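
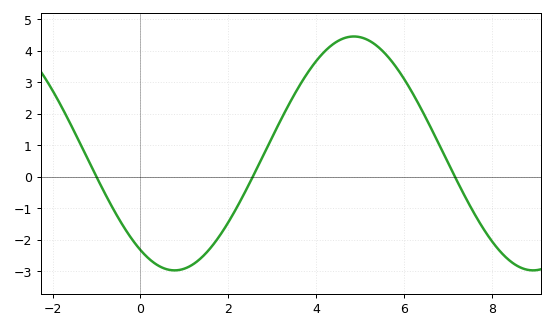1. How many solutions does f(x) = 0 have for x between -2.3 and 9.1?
3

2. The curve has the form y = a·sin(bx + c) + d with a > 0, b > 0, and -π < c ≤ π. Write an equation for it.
y = 3.71sin(0.77x - 2.2) + 0.74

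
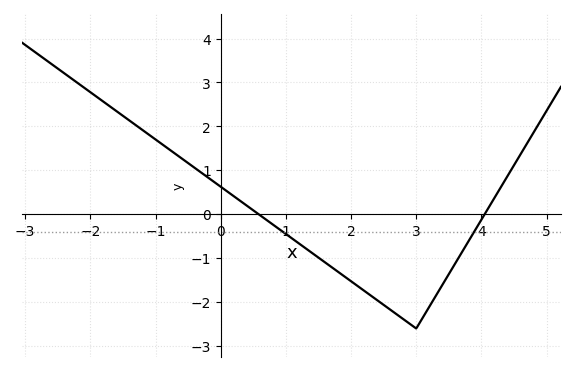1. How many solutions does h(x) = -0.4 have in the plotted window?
2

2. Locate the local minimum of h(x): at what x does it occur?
3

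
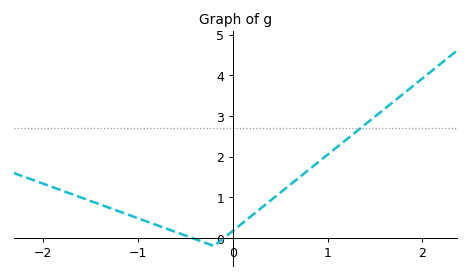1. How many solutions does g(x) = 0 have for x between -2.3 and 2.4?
2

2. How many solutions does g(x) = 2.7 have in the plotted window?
1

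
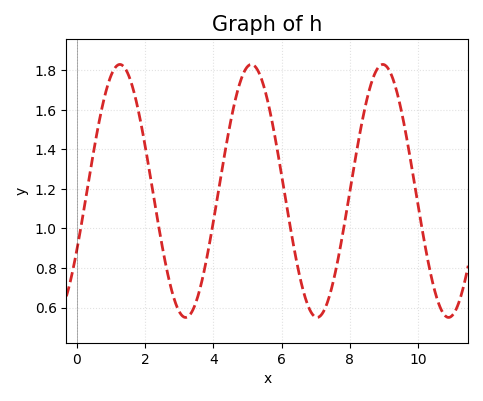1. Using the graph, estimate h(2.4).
1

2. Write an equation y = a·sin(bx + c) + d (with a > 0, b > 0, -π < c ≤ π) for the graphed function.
y = 0.64sin(1.6x - 0.48) + 1.19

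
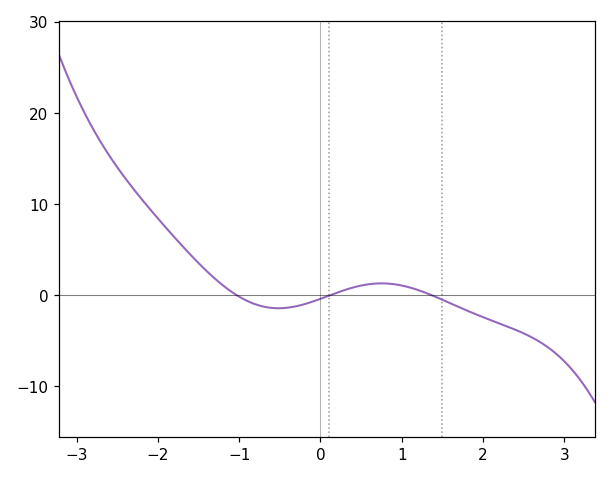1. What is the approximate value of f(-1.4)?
3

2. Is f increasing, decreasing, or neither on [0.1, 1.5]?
neither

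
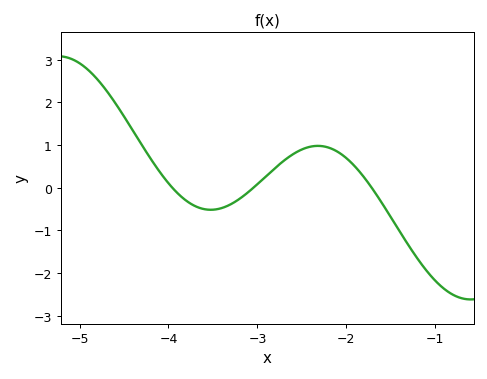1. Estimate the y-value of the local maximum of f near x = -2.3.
1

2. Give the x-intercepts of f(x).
-4, -3, -1.7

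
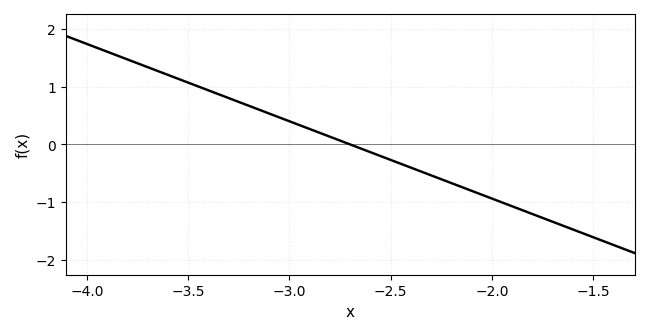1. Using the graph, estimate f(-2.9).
0.268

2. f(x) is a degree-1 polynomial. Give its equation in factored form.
y = -1.34(x + 2.7)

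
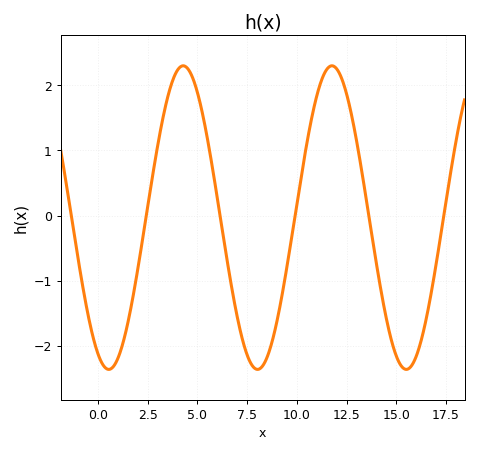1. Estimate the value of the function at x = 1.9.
-1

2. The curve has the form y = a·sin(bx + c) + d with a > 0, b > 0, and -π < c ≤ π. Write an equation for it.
y = 2.33sin(0.84x - 2) - 0.03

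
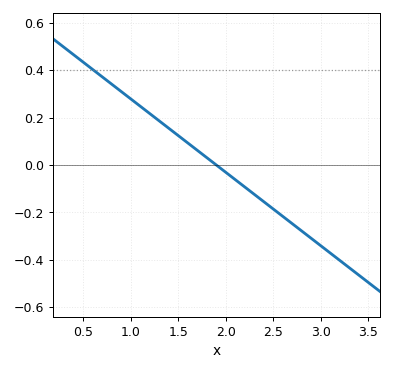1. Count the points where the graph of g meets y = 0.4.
1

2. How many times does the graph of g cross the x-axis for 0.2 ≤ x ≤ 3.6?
1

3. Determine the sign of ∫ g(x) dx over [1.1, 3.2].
negative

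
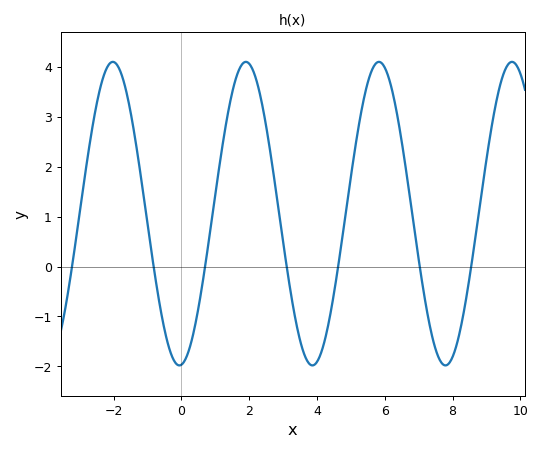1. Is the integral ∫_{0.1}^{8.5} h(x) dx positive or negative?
positive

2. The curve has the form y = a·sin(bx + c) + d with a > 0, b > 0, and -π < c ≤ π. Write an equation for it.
y = 3.04sin(1.6x - 1.47) + 1.06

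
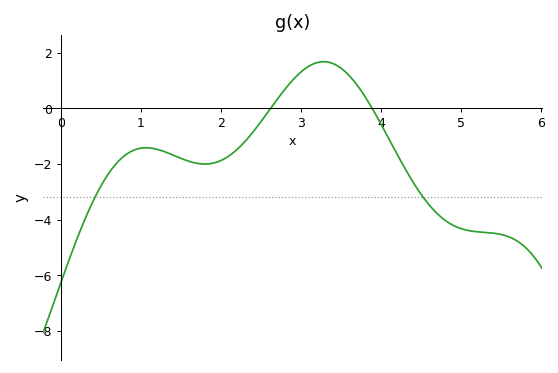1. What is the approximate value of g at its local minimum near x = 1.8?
-2.01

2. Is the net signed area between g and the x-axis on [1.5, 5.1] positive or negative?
negative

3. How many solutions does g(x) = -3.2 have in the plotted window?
2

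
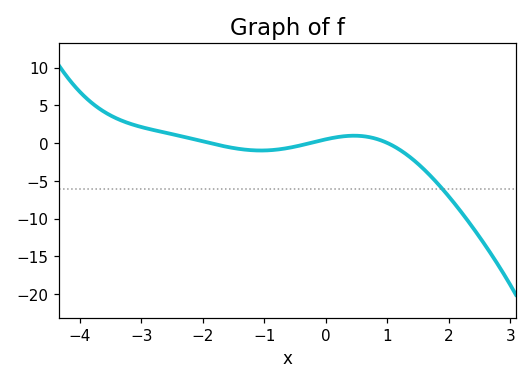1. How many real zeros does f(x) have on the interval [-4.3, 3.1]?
3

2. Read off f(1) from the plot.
0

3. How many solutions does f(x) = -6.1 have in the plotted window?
1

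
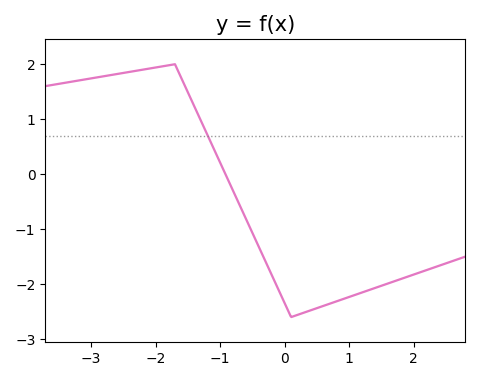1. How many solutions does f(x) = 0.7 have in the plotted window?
1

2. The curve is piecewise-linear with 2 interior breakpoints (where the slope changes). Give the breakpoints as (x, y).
(-1.7, 2); (0.1, -2.6)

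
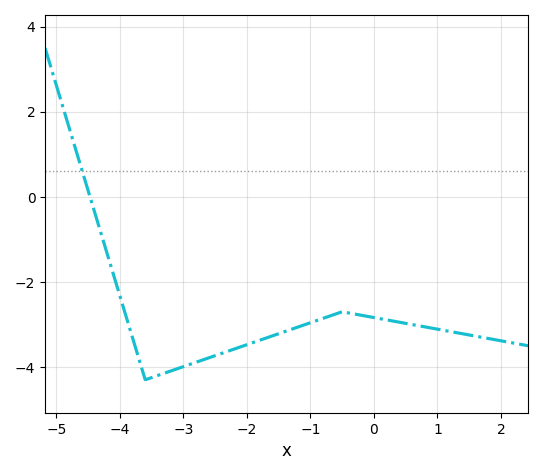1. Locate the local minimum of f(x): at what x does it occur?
-3.6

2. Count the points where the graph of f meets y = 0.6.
1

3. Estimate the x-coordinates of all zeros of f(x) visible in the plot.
-4.47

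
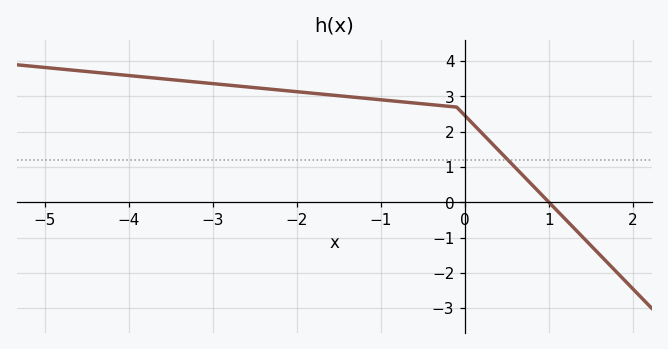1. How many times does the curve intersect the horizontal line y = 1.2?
1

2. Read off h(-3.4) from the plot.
3.46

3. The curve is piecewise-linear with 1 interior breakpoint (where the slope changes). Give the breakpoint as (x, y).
(-0.1, 2.7)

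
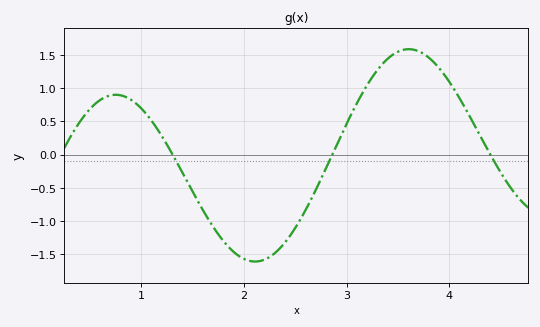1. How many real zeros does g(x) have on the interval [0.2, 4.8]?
3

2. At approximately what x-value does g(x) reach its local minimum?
2.1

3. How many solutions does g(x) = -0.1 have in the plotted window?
3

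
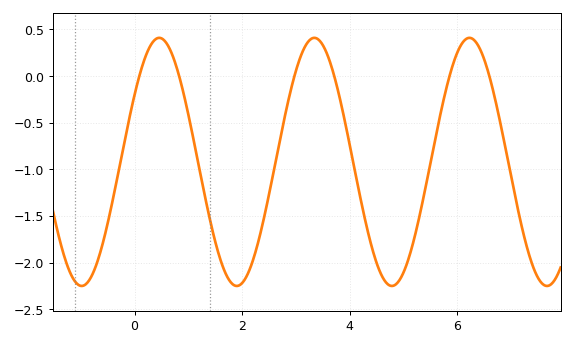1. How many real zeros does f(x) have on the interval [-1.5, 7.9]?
6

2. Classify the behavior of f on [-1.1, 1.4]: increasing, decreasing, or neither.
neither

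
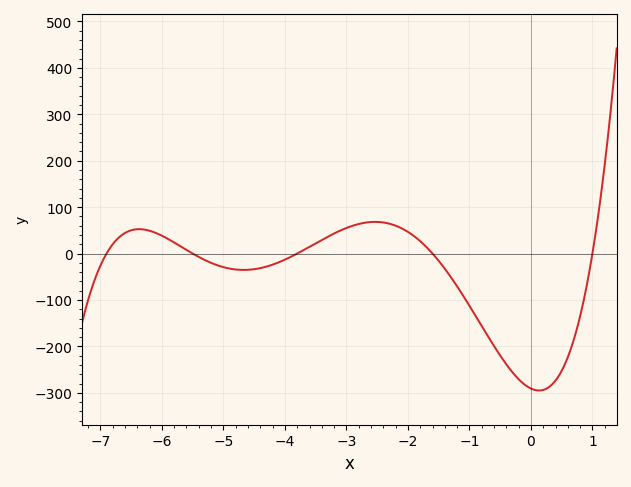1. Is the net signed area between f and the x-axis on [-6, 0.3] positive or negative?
negative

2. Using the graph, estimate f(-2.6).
70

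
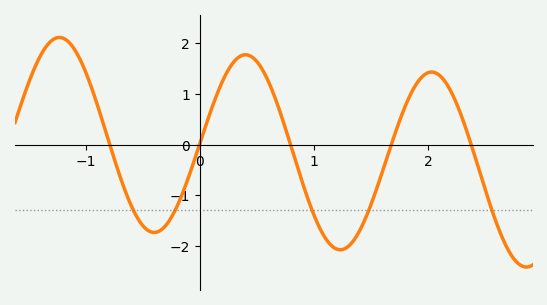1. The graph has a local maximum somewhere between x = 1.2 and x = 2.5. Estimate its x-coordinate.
2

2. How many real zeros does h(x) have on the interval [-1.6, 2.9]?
5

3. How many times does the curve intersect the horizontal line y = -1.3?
5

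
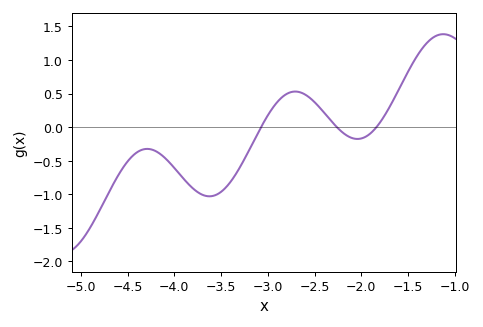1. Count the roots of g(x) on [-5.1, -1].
3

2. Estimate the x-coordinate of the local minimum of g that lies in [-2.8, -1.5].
-2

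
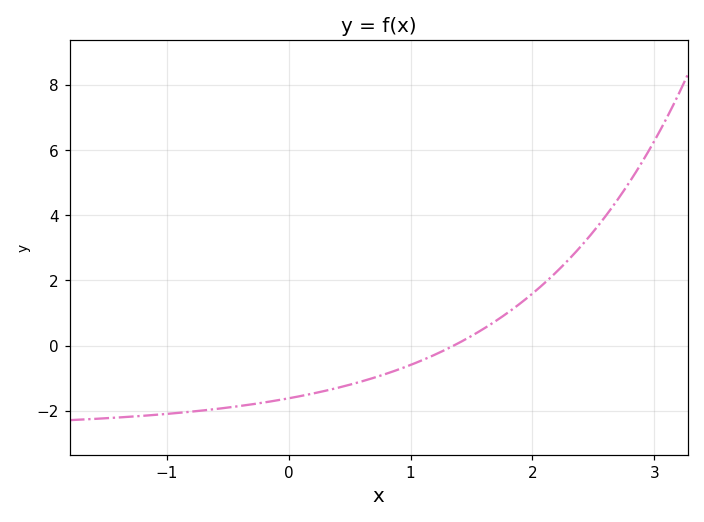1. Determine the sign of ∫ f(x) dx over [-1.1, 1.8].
negative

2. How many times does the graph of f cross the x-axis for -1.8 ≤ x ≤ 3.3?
1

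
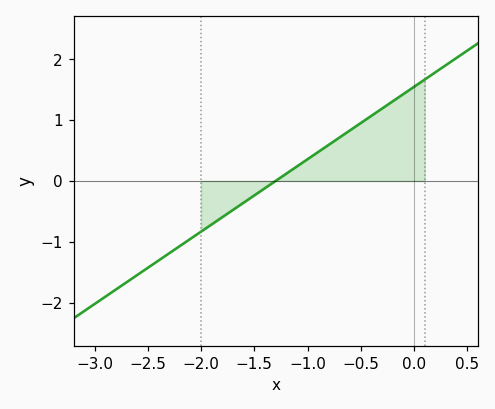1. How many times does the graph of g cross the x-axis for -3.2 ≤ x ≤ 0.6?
1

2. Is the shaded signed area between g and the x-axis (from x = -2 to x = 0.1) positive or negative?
positive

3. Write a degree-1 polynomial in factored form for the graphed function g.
y = 1.19(x + 1.3)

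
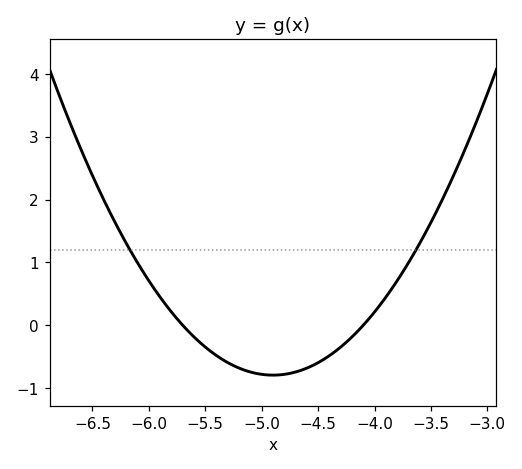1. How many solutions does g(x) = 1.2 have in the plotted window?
2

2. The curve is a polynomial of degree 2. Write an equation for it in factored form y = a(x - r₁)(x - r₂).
y = 1.24(x + 5.7)(x + 4.1)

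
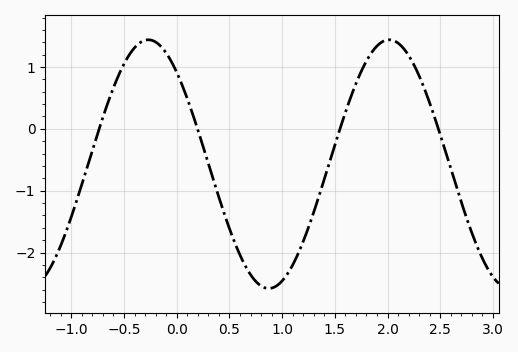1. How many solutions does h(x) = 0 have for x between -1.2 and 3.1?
4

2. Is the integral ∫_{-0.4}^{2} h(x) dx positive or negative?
negative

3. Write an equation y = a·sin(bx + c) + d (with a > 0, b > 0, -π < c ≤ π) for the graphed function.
y = 2.01sin(2.8x + 2.3) - 0.57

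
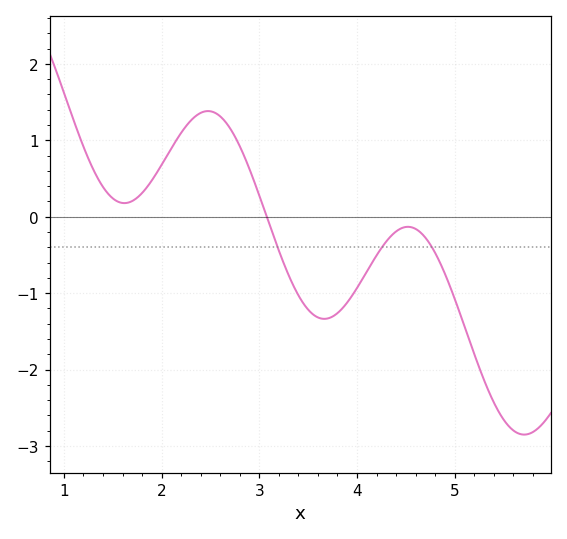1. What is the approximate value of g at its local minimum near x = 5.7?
-2.85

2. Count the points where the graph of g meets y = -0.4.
3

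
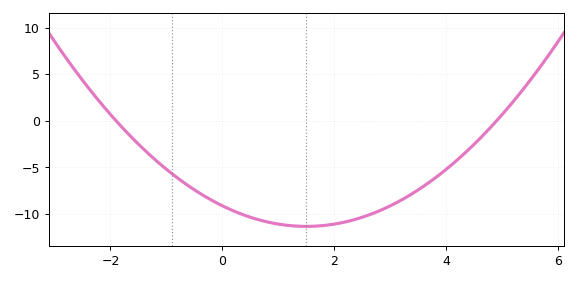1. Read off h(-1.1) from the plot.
-4.5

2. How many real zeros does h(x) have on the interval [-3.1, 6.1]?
2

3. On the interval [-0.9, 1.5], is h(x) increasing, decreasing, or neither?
decreasing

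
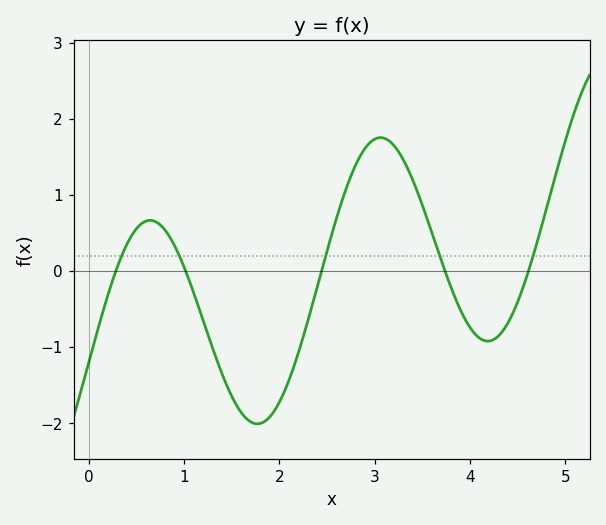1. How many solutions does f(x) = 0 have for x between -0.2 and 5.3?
5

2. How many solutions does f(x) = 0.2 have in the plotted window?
5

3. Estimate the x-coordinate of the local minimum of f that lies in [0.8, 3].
1.77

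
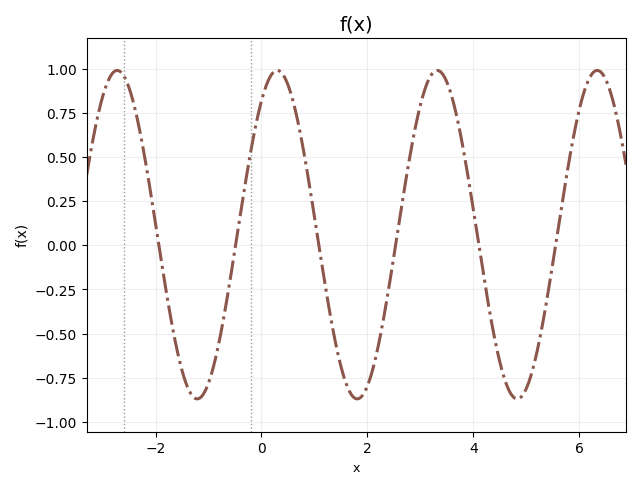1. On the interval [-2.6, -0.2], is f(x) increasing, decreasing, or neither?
neither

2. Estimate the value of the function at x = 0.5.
0.909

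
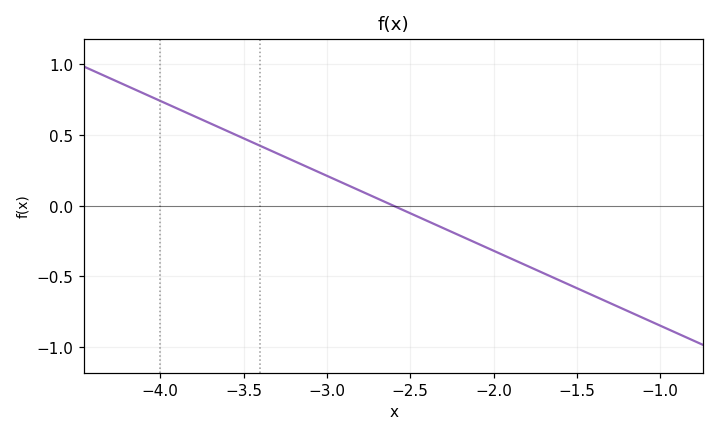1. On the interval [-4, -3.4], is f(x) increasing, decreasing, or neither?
decreasing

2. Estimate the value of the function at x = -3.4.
0.4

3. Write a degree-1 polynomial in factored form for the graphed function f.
y = -0.53(x + 2.6)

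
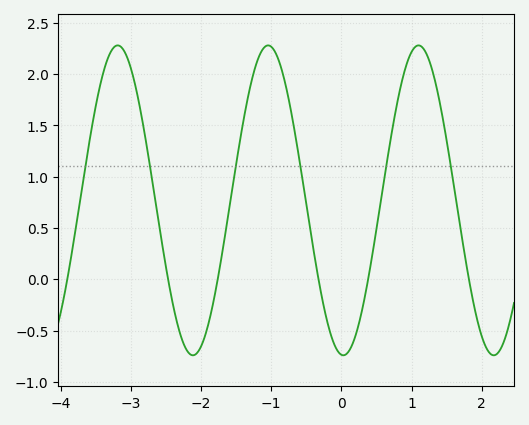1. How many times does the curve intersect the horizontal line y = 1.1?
6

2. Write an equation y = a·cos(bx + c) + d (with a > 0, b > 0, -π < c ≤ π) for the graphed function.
y = 1.51cos(2.9x + 3.1) + 0.77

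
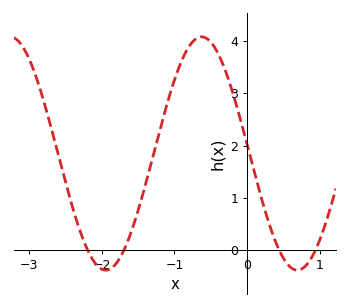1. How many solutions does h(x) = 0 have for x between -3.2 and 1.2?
4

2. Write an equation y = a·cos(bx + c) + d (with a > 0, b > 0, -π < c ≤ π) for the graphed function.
y = 2.23cos(2.4x + 1.5) + 1.85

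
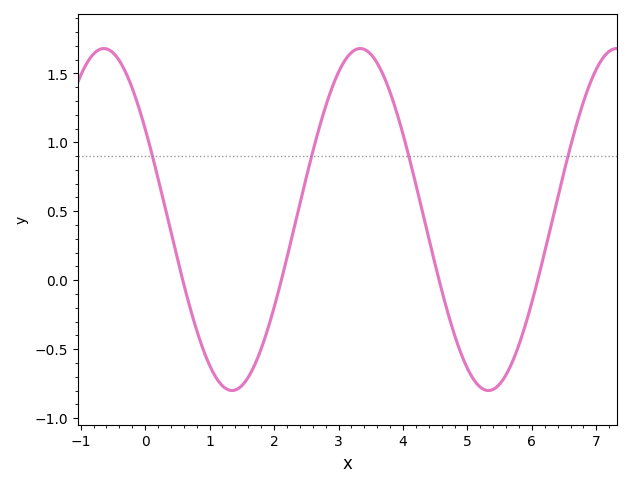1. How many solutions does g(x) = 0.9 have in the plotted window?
4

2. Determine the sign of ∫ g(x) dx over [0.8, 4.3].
positive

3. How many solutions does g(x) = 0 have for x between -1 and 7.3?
4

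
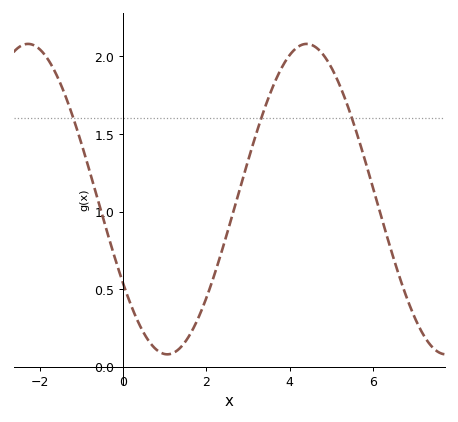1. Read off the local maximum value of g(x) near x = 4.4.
2.1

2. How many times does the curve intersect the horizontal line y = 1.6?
3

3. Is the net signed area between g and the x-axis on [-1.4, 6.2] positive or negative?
positive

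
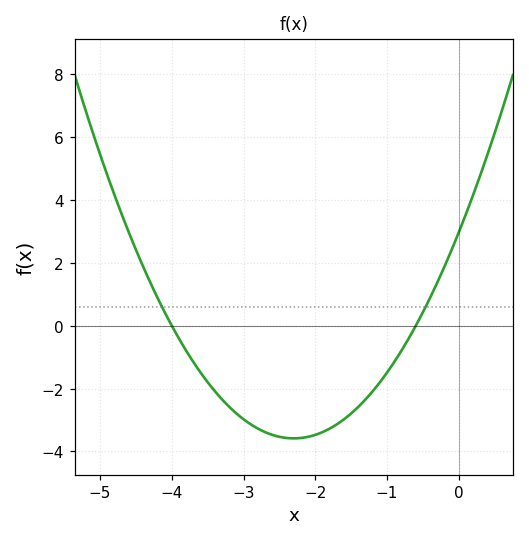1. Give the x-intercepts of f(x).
-4, -0.6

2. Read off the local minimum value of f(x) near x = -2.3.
-3.58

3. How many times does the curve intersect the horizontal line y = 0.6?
2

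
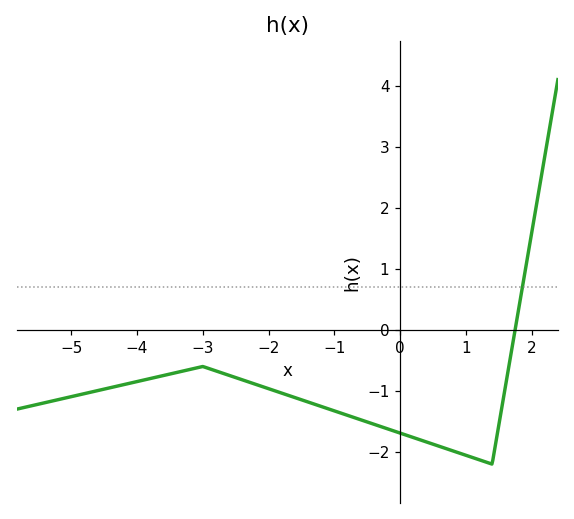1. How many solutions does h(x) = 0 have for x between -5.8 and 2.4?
1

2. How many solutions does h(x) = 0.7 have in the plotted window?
1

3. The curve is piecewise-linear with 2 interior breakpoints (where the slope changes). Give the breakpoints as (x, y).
(-3, -0.6); (1.4, -2.2)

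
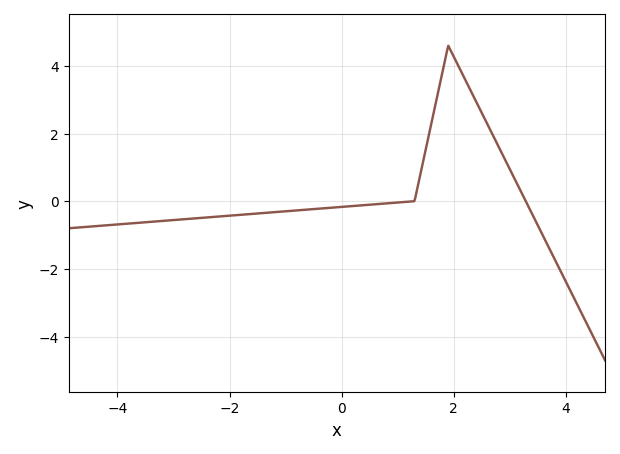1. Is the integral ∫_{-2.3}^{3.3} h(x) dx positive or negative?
positive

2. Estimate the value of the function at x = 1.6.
2.4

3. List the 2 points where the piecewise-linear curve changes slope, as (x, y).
(1.3, 0); (1.9, 4.6)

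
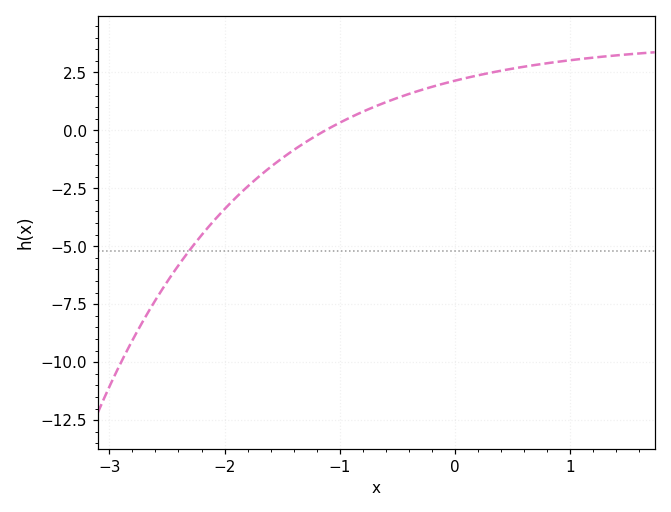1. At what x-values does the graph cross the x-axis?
-1.1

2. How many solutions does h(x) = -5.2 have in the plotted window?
1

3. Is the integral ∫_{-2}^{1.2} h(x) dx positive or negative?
positive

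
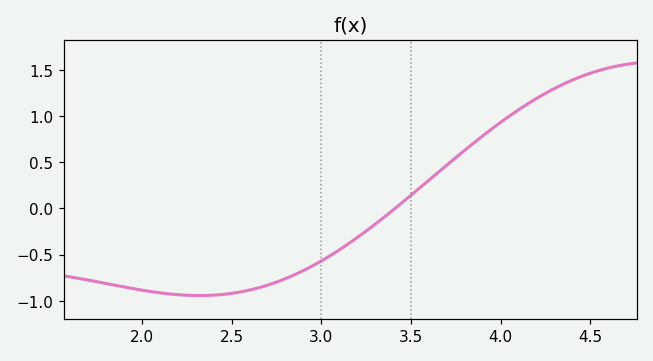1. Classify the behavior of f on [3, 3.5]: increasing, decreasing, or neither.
increasing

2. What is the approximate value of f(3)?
-0.57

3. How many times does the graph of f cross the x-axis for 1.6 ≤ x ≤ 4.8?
1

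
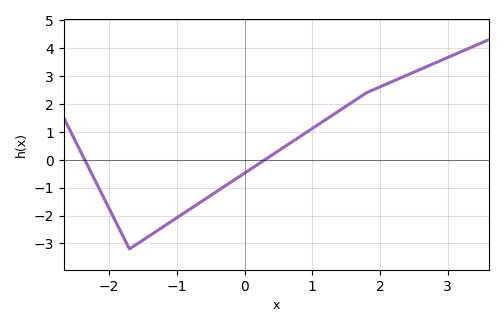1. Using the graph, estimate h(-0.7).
-1.6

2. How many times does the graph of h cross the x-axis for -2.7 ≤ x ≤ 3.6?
2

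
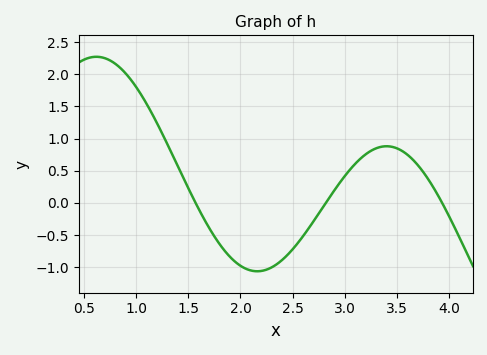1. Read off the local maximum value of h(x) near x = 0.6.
2.27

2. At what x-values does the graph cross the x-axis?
1.57, 2.82, 3.93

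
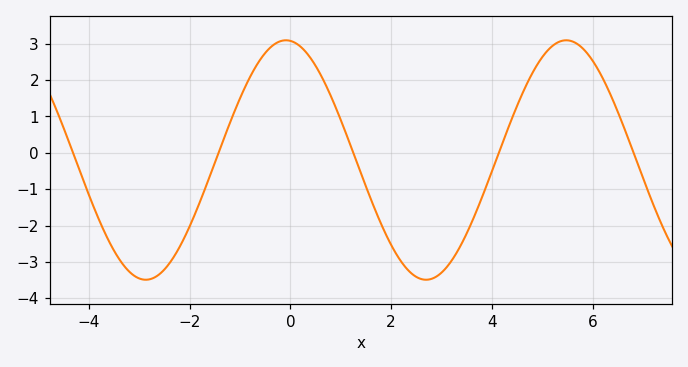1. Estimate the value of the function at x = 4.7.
1.91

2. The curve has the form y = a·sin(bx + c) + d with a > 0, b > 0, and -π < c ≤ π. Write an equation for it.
y = 3.29sin(1.13x + 1.67) - 0.2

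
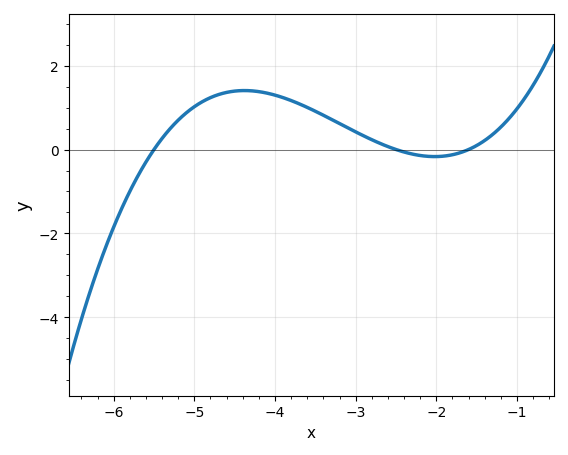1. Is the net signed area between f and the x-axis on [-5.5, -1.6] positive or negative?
positive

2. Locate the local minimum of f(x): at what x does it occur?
-2.02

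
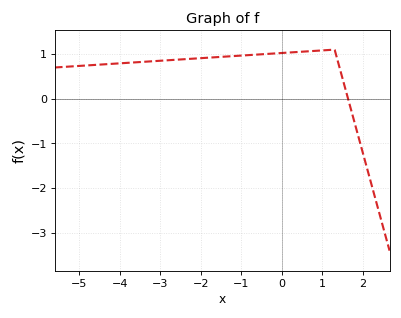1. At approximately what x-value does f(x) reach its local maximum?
1.2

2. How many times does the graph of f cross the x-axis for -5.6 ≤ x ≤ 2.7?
1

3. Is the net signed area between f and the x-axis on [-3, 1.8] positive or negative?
positive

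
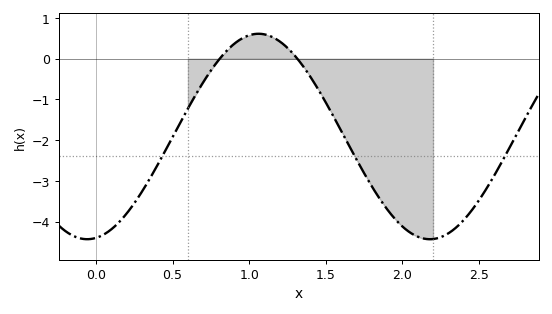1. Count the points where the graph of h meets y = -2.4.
3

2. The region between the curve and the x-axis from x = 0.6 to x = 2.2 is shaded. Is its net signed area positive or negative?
negative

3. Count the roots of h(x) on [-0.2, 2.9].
2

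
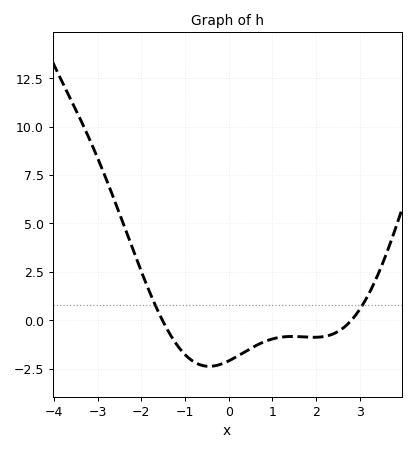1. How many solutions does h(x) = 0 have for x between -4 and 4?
2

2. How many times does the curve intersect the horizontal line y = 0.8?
2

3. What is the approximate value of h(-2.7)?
6.6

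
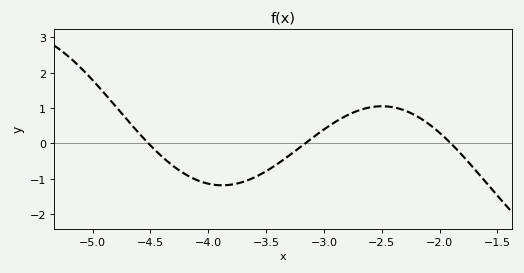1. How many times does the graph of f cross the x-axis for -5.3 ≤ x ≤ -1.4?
3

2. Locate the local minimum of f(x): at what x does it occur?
-3.9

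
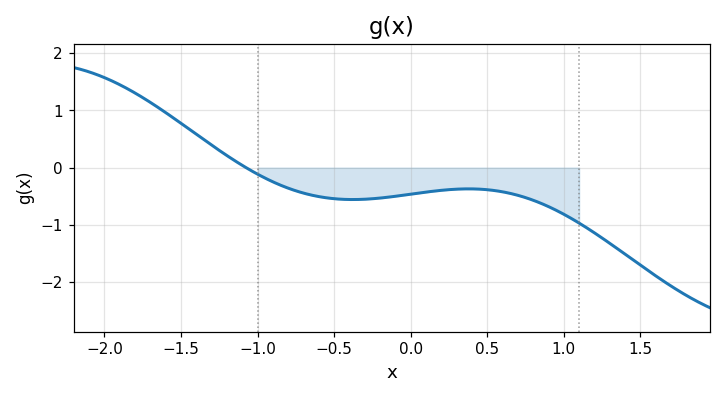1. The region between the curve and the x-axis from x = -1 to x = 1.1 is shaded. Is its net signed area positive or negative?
negative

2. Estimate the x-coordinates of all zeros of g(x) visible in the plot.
-1.07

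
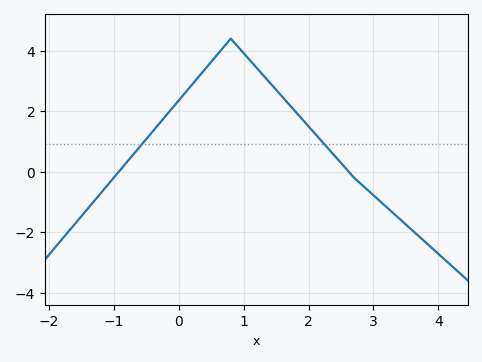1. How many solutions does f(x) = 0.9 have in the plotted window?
2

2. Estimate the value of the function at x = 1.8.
2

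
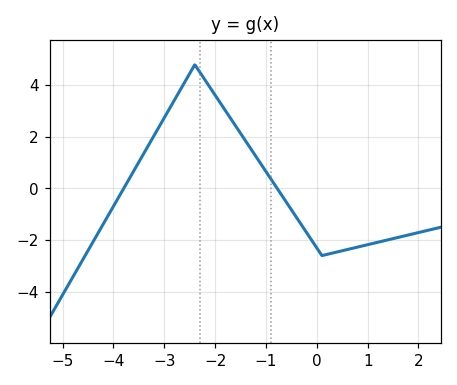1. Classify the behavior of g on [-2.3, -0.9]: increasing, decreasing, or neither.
decreasing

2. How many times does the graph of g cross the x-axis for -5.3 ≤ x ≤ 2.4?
2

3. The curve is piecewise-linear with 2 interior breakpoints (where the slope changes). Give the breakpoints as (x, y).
(-2.4, 4.8); (0.1, -2.6)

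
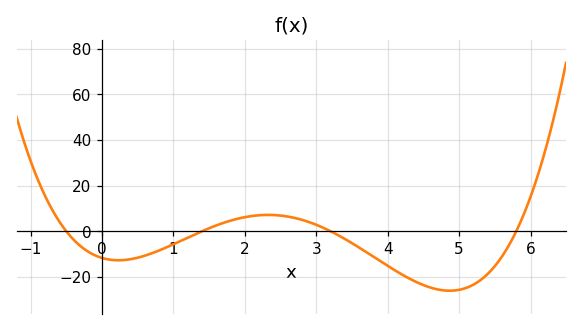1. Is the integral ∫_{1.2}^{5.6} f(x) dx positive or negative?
negative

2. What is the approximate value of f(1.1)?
-4.26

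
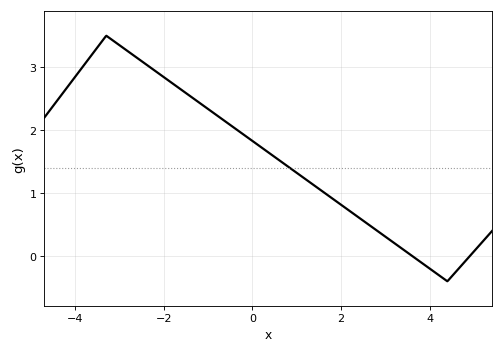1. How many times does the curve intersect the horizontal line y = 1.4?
1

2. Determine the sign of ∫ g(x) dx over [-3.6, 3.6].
positive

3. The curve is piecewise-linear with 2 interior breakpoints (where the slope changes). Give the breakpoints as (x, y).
(-3.3, 3.5); (4.4, -0.4)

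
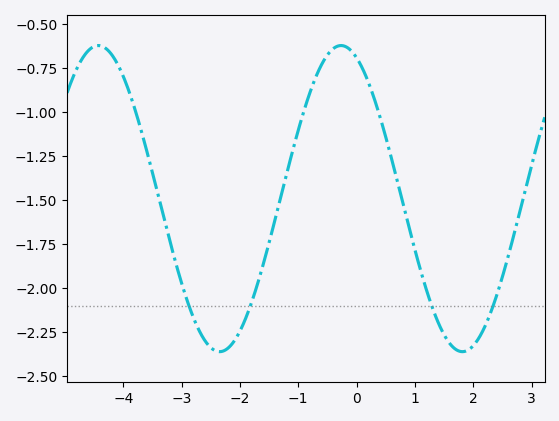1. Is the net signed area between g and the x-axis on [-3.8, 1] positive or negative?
negative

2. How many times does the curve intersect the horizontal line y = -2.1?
4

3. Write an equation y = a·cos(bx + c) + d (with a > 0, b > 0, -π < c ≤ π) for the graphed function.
y = 0.87cos(1.51x + 0.402) - 1.49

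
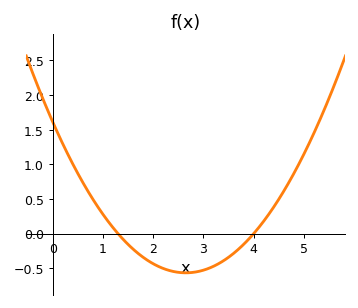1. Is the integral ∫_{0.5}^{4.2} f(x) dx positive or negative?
negative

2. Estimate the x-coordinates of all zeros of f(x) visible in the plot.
1.3, 4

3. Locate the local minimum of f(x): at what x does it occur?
2.65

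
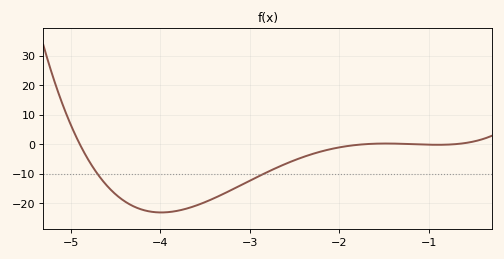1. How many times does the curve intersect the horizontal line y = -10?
2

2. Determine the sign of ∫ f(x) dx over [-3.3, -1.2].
negative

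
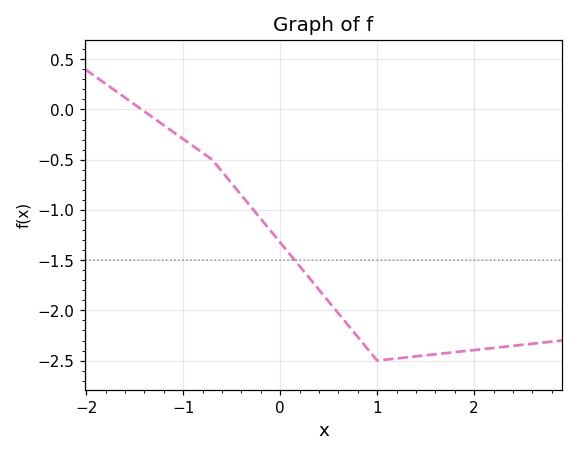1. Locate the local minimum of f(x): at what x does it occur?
1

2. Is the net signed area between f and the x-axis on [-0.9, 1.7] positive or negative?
negative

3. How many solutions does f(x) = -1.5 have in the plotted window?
1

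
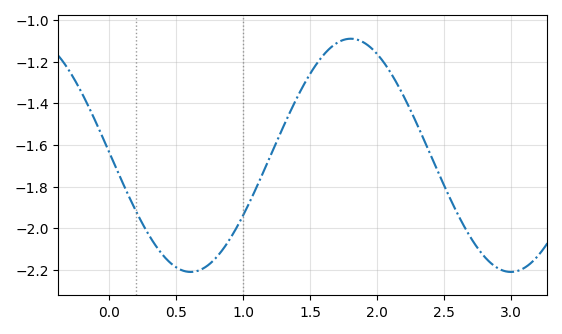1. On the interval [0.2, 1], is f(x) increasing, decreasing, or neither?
neither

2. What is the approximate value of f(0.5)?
-2.19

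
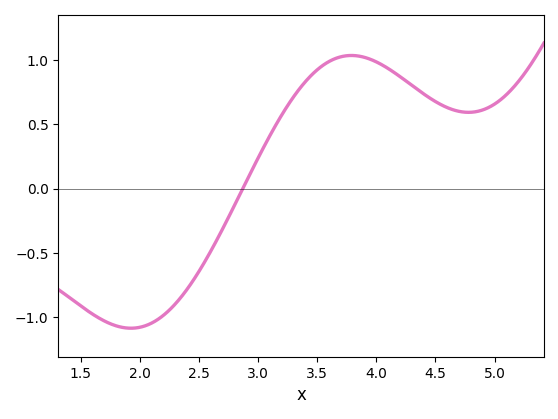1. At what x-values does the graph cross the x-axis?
2.87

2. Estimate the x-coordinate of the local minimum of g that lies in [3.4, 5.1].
4.78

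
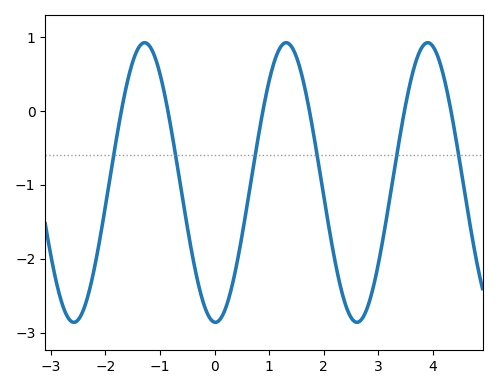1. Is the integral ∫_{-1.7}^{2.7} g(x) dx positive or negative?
negative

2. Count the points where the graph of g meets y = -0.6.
6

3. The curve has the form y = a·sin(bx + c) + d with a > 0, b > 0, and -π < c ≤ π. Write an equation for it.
y = 1.89sin(2.4x - 1.6) - 0.97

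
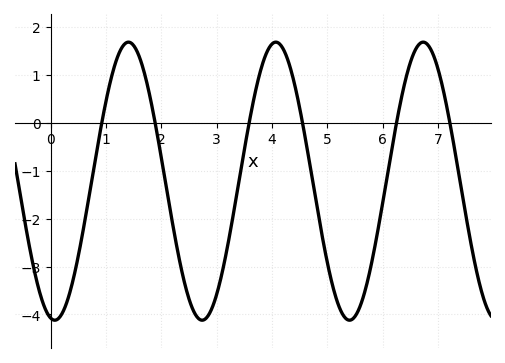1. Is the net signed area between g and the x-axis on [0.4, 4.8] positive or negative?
negative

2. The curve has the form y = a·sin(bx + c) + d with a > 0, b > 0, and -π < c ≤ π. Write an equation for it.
y = 2.9sin(2.4x - 1.8) - 1.22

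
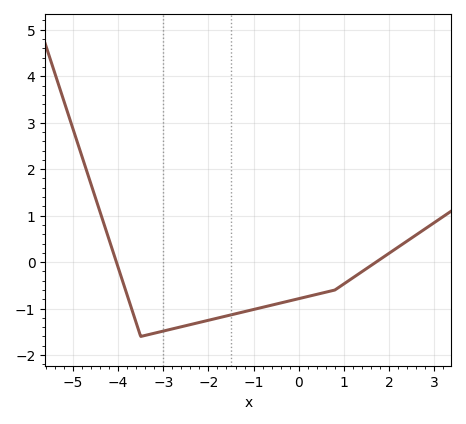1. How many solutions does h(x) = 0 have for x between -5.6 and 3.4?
2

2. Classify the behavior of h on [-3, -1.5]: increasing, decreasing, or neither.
increasing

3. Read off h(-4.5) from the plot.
1.38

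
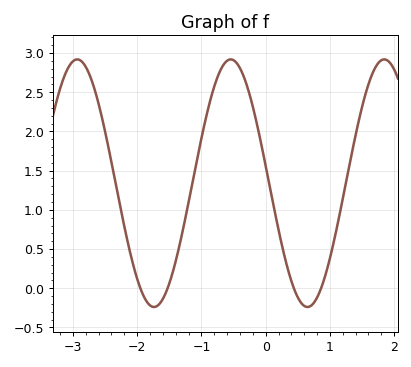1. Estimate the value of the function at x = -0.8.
2.55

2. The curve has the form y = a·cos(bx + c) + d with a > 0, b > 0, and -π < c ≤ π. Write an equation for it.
y = 1.58cos(2.6x + 1.4) + 1.34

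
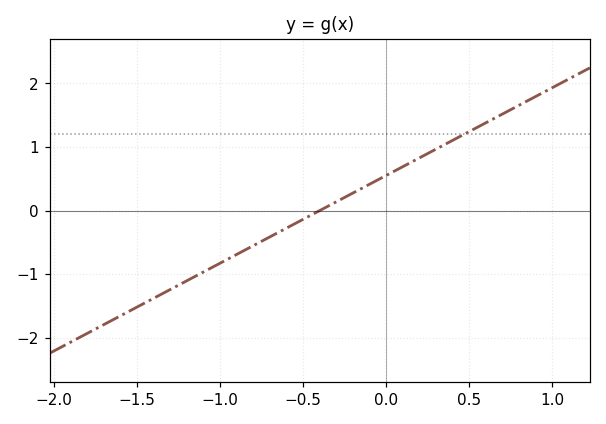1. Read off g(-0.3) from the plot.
0.1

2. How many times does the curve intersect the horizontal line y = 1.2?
1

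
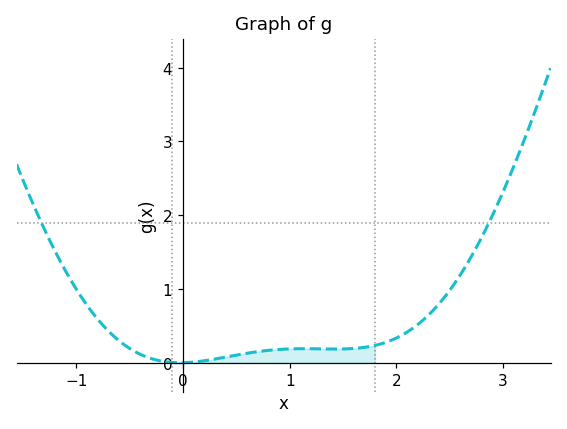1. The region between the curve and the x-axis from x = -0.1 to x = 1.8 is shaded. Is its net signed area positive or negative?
positive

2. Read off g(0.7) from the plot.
0.1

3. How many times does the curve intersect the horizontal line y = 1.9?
2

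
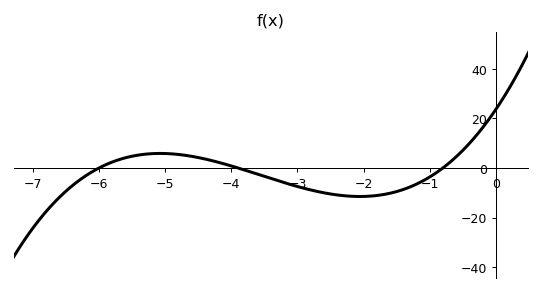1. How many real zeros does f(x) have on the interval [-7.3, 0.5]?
3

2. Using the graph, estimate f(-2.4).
-10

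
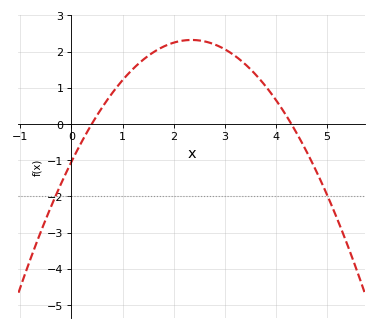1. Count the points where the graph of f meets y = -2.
2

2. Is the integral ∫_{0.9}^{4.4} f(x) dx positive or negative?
positive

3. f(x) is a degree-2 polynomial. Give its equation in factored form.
y = -0.61(x - 0.4)(x - 4.3)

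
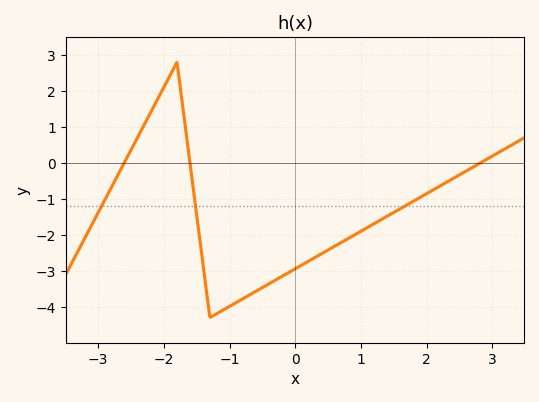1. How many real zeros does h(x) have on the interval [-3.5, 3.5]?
3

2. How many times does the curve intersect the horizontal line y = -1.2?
3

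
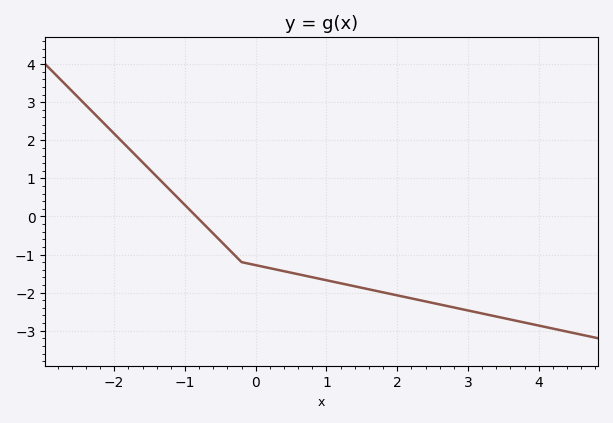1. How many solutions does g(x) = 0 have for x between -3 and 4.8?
1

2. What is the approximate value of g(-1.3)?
0.9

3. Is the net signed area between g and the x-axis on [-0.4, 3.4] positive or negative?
negative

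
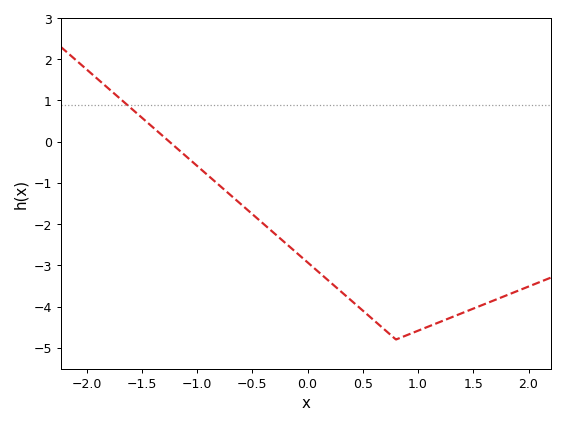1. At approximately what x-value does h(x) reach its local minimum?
0.8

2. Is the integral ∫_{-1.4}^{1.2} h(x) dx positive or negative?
negative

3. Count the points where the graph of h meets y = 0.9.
1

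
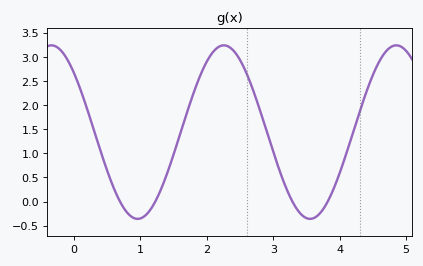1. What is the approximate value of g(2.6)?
2.65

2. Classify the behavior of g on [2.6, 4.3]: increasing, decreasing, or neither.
neither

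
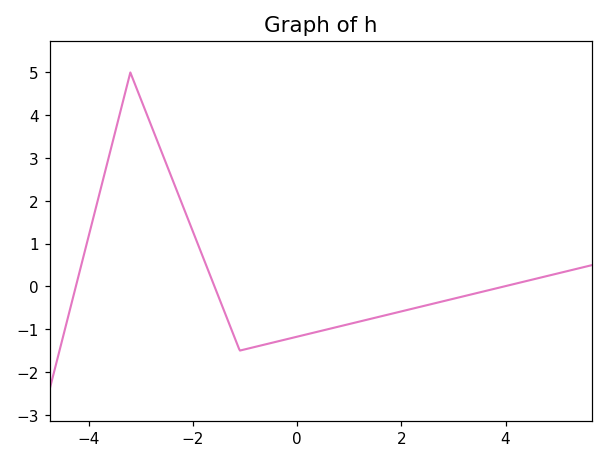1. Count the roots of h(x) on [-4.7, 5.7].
3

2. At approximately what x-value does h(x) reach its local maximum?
-3.2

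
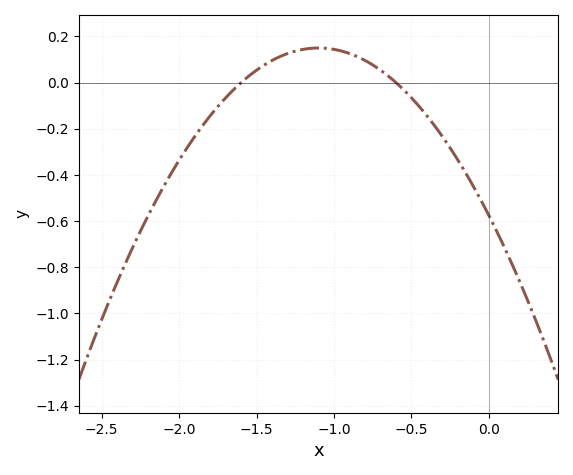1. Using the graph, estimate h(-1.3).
0.126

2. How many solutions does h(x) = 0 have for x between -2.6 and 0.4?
2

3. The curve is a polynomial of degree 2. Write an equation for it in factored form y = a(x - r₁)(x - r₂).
y = -0.6(x + 1.6)(x + 0.6)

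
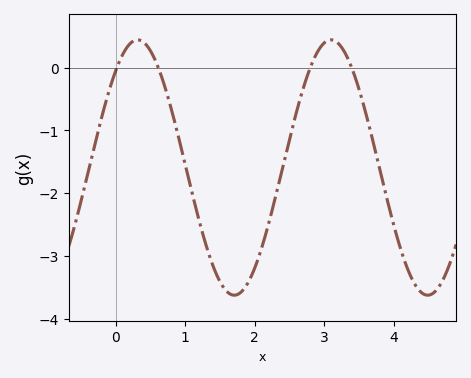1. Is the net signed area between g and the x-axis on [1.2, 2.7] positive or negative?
negative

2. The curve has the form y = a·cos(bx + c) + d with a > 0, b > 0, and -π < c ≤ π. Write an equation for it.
y = 2.03cos(2.26x - 0.71) - 1.59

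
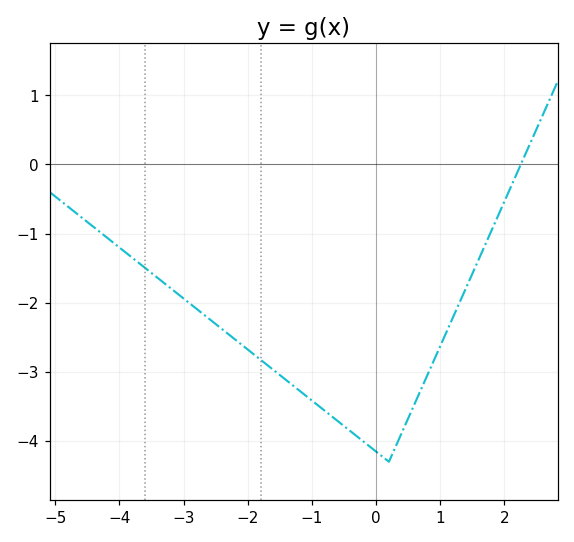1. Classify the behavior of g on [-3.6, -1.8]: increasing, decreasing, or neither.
decreasing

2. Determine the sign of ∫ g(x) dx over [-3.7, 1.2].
negative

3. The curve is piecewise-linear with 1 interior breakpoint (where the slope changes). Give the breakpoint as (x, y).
(0.2, -4.3)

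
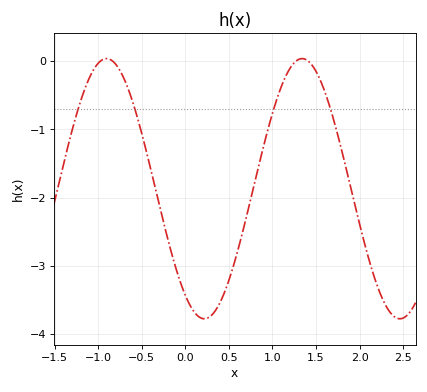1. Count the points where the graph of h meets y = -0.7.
4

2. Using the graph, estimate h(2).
-2.4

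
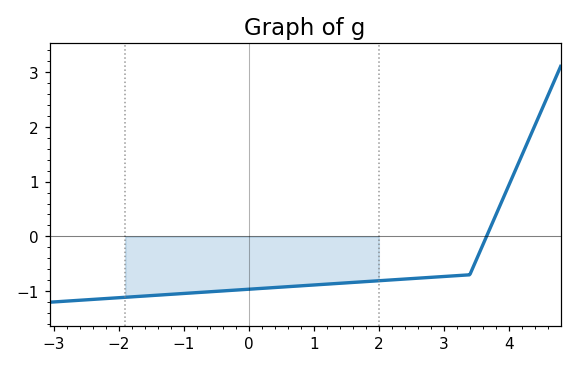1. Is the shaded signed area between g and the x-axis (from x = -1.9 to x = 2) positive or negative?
negative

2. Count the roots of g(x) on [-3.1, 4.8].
1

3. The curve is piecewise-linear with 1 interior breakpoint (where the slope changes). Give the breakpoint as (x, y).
(3.4, -0.7)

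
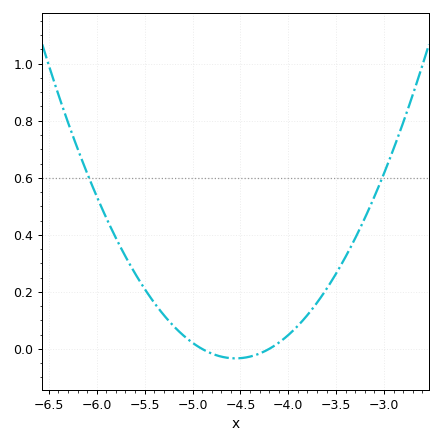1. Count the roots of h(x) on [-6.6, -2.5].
2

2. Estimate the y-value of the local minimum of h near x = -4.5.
-0.04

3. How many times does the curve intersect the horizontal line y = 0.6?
2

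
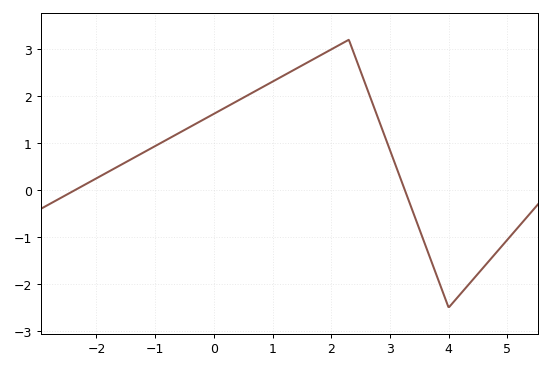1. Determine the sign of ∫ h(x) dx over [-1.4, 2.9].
positive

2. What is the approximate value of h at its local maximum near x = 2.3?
3.2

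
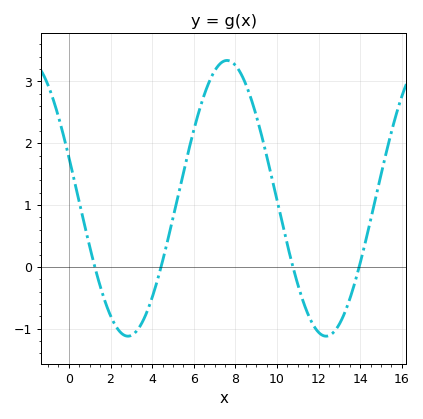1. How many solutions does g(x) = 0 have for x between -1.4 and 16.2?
4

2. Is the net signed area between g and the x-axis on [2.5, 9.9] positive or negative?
positive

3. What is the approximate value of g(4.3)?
-0.2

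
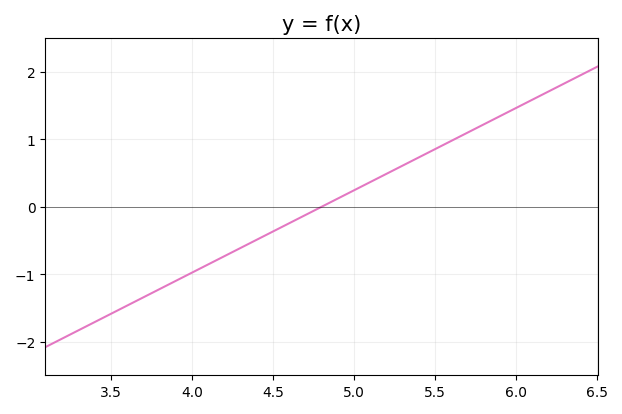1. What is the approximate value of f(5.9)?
1.34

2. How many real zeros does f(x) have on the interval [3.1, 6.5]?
1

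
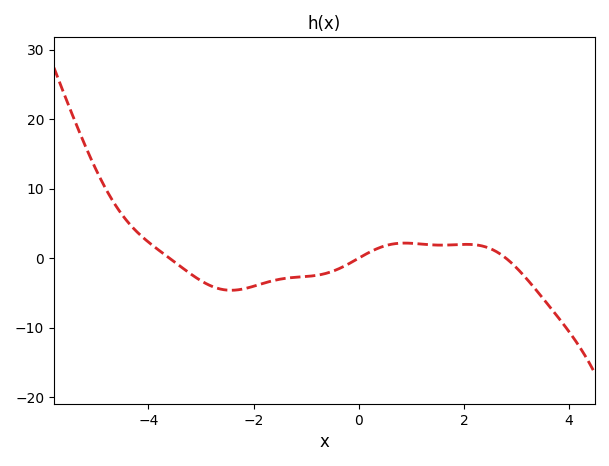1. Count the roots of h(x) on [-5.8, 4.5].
3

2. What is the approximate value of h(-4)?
2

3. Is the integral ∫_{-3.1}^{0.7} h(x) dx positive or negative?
negative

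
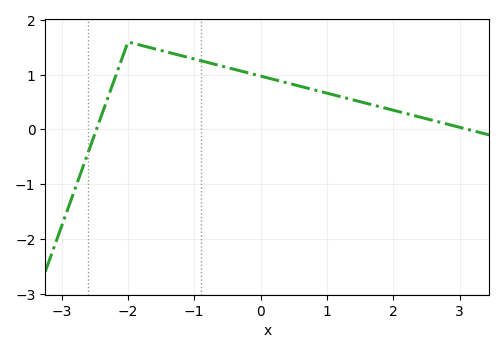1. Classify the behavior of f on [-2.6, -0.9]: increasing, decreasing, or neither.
neither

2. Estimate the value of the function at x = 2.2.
0.29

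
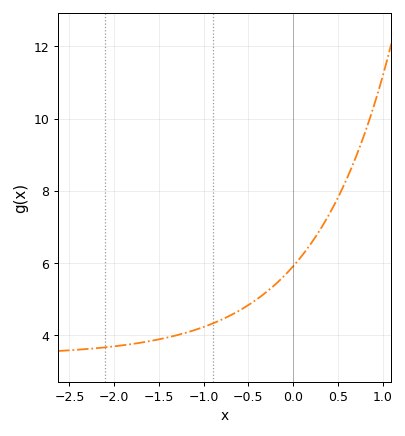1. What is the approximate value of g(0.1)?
6.2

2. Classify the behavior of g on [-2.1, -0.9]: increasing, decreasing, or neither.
increasing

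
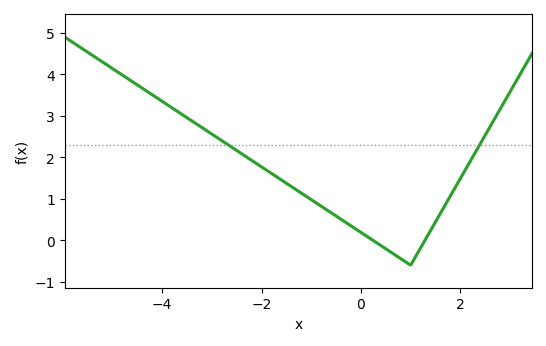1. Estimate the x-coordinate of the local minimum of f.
1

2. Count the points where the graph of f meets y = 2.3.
2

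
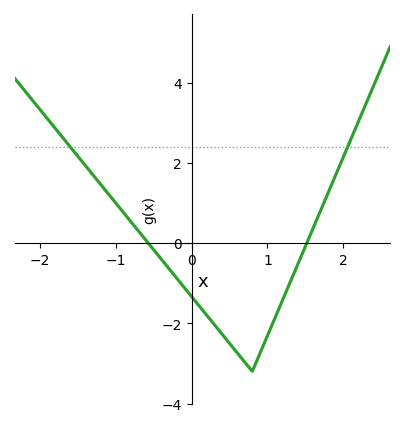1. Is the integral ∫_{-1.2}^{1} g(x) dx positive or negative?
negative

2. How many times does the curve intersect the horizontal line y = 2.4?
2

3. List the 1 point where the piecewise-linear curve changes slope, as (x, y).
(0.8, -3.2)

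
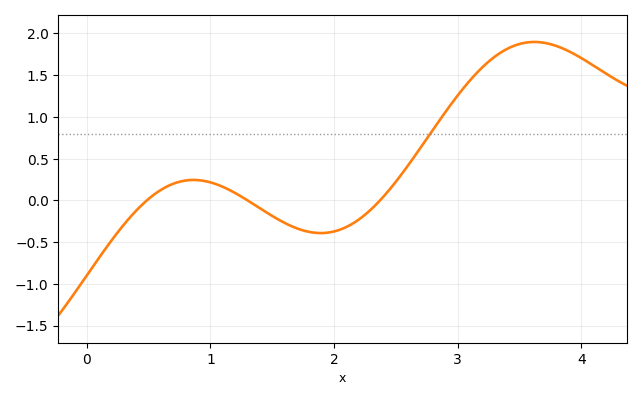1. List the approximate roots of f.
0.5, 1.3, 2.4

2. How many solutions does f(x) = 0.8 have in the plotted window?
1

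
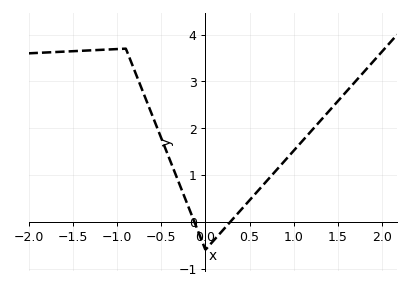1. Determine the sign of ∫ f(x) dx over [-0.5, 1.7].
positive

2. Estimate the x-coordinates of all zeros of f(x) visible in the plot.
-0.126, 0.283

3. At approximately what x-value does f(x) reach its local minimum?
0.001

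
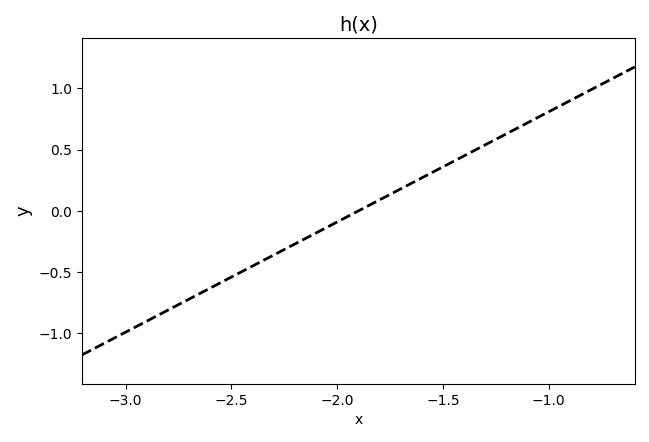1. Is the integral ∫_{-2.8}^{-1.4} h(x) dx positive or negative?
negative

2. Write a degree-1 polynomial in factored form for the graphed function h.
y = 0.9(x + 1.9)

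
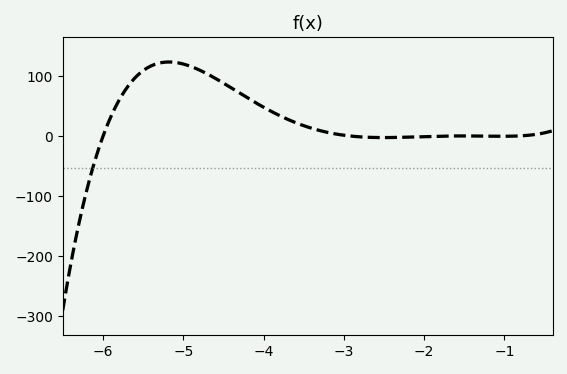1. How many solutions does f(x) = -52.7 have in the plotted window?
1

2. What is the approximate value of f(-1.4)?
0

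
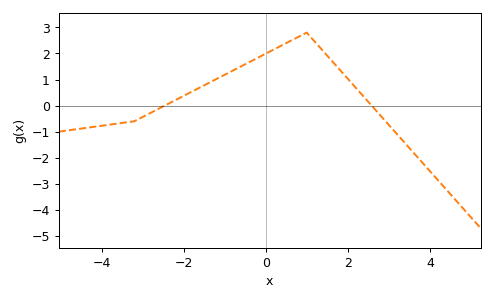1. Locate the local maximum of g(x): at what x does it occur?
0.998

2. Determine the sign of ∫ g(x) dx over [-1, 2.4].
positive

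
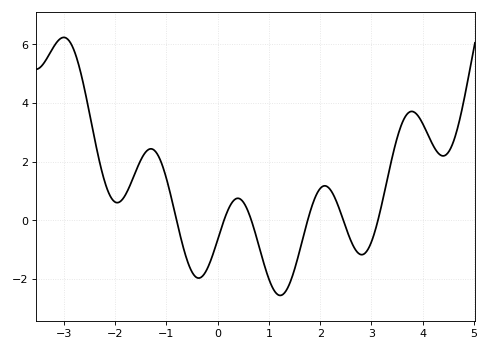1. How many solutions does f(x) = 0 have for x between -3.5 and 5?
6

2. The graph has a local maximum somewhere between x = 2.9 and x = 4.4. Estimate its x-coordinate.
3.79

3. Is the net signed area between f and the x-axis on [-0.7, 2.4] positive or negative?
negative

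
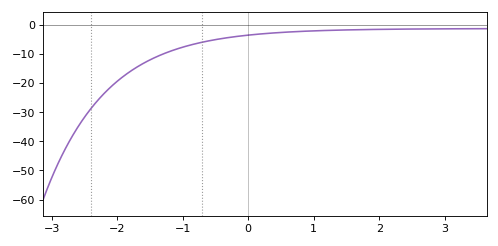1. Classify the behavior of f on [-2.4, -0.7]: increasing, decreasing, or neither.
increasing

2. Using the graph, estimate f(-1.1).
-8.37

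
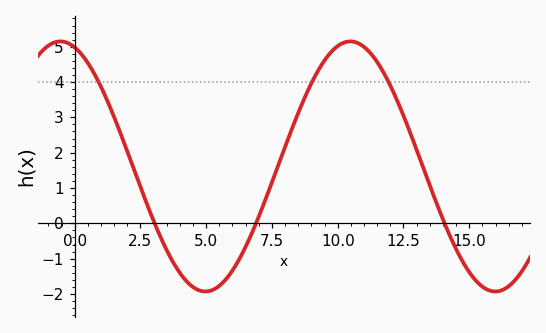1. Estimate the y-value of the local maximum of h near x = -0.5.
5.1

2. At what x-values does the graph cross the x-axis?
3, 7, 14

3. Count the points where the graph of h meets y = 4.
3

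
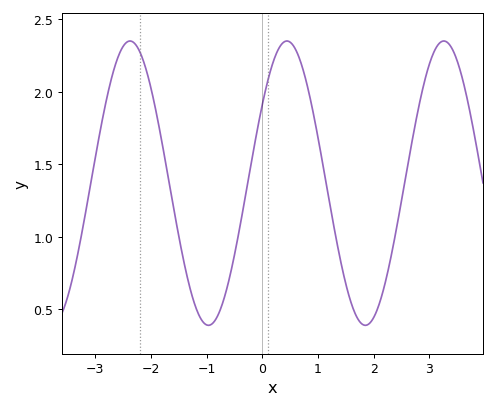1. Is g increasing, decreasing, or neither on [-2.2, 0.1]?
neither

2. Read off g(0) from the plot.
1.9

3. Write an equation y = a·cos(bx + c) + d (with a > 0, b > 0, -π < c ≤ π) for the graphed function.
y = 0.98cos(2.2x - 0.98) + 1.37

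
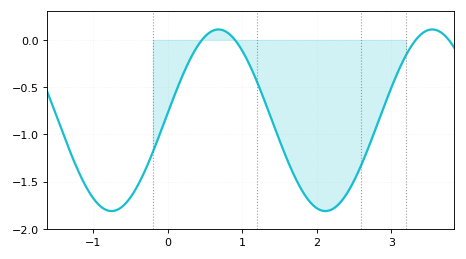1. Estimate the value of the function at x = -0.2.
-1.19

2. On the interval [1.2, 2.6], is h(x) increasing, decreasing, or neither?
neither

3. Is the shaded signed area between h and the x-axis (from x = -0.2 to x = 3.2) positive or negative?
negative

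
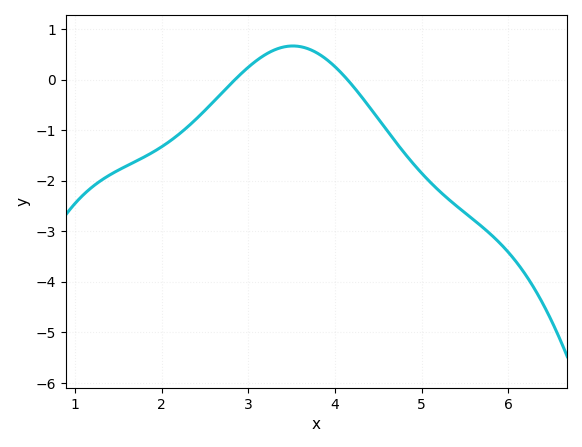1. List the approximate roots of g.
2.8, 4.1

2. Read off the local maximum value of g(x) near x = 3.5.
0.7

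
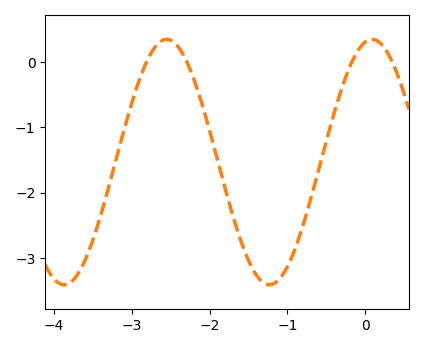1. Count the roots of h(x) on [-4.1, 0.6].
4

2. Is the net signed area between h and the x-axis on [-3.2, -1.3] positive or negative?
negative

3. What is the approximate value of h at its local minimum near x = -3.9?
-3.41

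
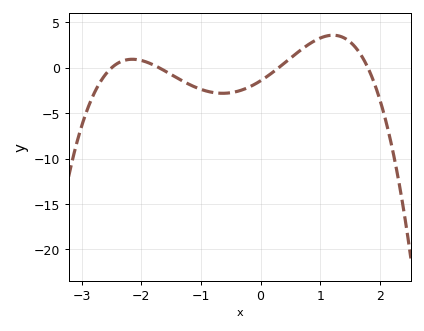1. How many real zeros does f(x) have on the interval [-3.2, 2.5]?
4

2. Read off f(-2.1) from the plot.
0.929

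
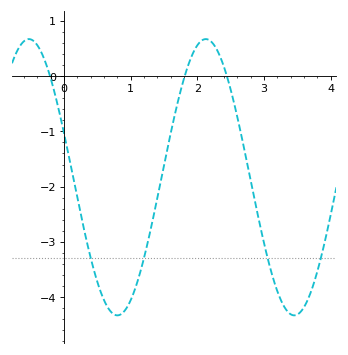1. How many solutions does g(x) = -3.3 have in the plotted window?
4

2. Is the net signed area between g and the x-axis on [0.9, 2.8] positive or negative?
negative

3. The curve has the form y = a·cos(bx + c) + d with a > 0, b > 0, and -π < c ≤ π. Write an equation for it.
y = 2.5cos(2.37x + 1.24) - 1.83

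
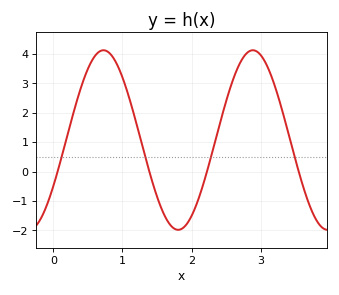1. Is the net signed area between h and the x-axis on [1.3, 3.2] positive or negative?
positive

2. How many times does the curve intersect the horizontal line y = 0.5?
4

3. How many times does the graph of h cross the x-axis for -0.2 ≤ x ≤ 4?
4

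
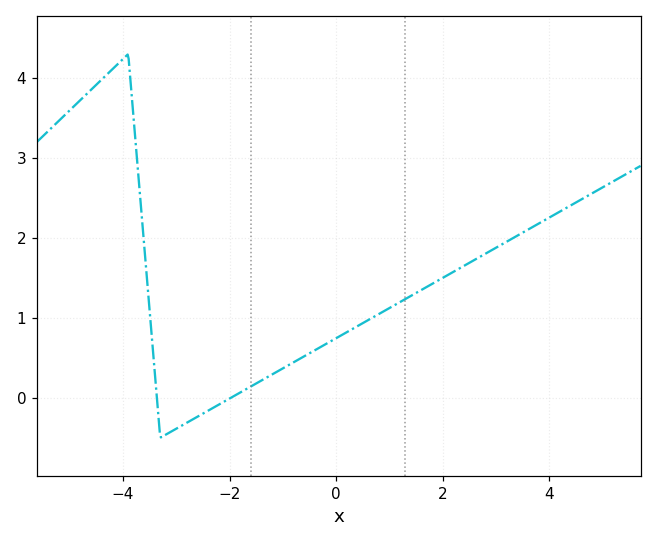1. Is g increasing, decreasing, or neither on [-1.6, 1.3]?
increasing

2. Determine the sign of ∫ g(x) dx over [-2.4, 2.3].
positive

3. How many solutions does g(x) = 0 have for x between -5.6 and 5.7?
2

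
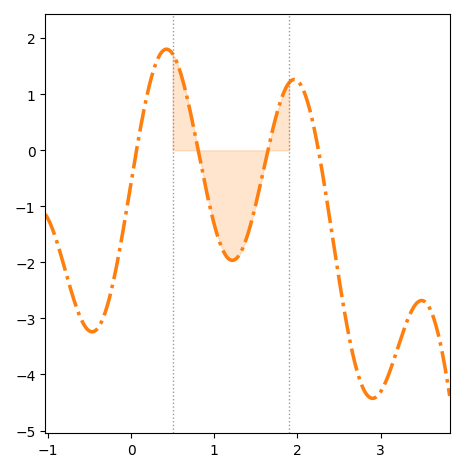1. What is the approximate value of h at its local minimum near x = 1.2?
-2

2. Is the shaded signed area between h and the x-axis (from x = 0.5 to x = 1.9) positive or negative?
negative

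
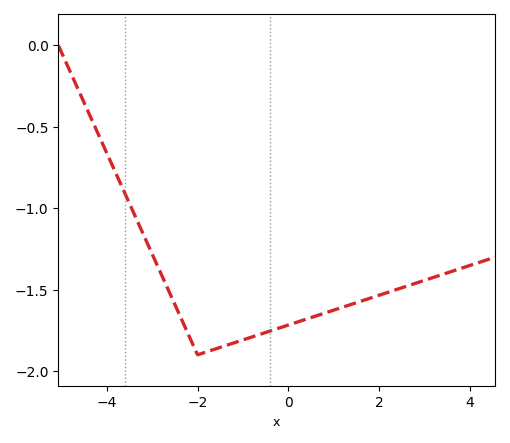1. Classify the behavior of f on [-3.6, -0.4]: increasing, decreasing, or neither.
neither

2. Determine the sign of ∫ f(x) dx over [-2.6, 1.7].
negative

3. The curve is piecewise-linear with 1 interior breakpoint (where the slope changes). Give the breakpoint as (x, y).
(-2, -1.9)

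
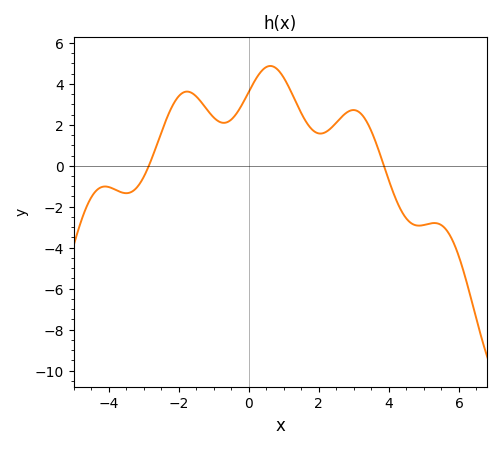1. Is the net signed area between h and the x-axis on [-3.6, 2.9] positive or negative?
positive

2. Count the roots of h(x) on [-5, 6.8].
2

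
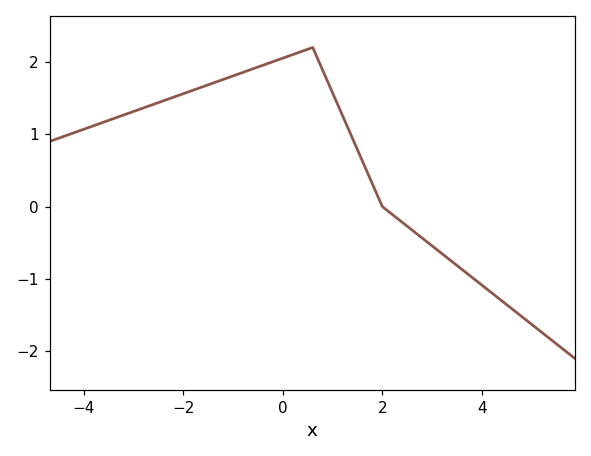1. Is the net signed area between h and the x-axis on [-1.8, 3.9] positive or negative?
positive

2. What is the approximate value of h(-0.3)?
1.98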